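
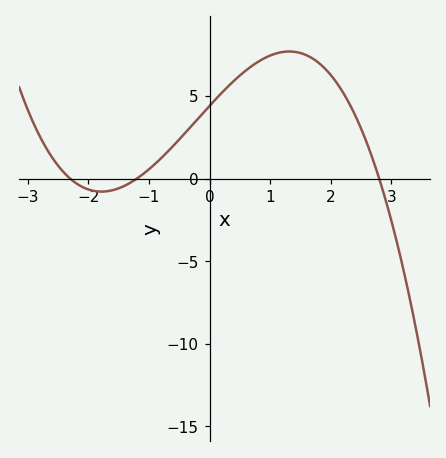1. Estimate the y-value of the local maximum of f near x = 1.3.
7.5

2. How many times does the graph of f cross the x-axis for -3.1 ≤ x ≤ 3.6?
3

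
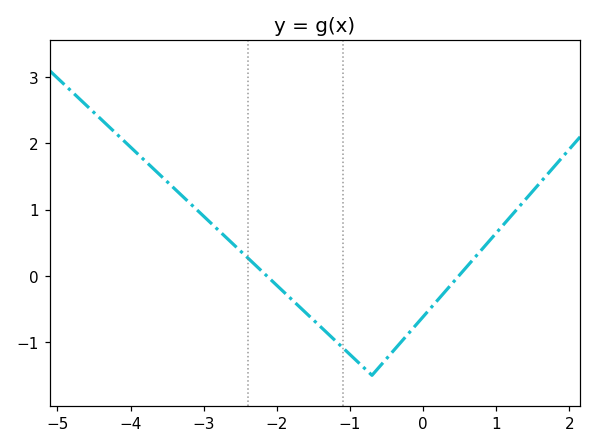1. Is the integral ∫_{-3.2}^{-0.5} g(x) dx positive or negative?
negative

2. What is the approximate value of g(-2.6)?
0.5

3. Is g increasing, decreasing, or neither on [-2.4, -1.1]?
decreasing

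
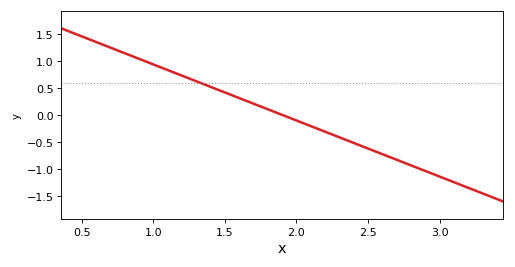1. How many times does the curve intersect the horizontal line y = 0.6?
1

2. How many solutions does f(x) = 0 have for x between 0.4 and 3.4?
1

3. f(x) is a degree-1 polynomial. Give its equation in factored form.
y = -1.04(x - 1.9)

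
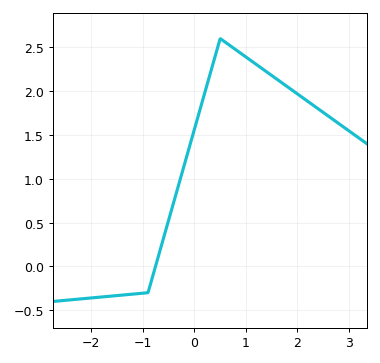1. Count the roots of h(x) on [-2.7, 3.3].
1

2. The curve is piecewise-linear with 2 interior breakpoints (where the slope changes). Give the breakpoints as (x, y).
(-0.9, -0.3); (0.5, 2.6)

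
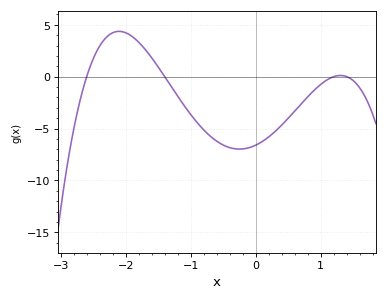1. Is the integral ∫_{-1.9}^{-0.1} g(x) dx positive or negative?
negative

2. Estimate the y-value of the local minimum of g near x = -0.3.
-7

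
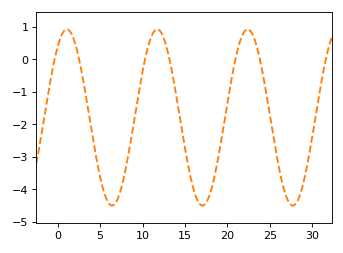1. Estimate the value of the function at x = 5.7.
-4.27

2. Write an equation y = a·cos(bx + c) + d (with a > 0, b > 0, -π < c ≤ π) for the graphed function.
y = 2.71cos(0.59x - 0.64) - 1.79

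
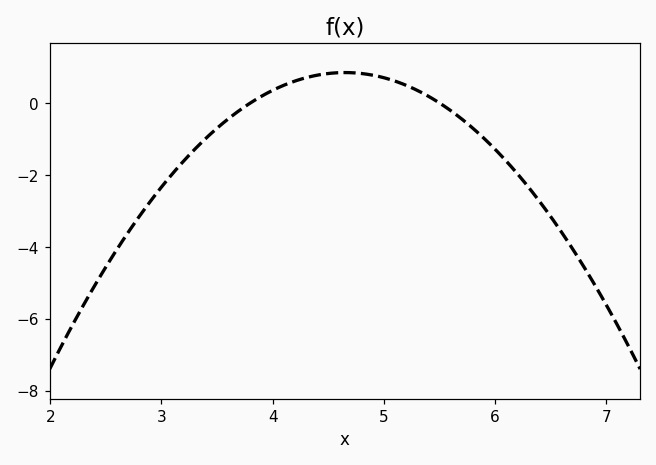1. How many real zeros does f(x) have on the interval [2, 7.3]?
2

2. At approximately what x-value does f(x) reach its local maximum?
4.6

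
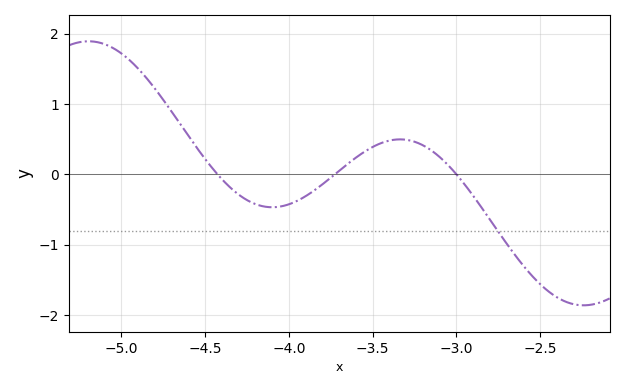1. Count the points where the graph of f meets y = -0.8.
1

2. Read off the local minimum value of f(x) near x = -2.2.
-1.86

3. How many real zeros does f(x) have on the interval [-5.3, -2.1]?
3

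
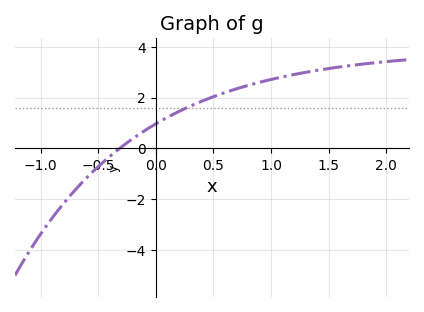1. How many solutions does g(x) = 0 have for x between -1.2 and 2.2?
1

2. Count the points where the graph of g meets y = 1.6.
1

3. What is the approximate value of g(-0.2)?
0.4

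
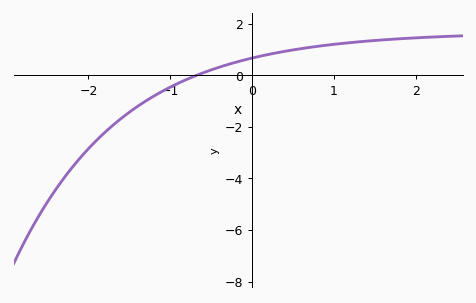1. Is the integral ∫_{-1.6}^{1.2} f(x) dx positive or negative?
positive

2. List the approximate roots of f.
-0.678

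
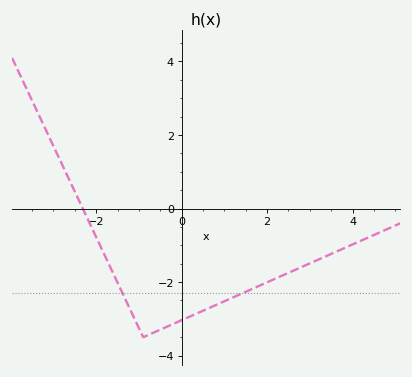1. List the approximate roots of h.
-2.4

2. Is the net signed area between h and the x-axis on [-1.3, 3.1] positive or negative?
negative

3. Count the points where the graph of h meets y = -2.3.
2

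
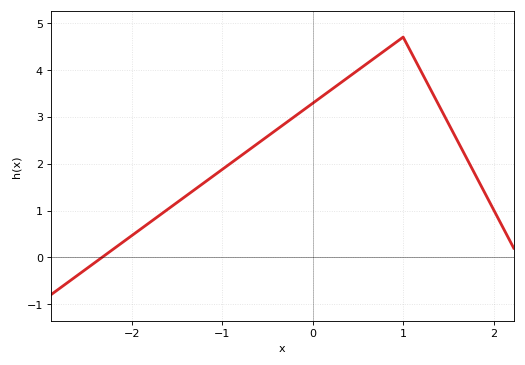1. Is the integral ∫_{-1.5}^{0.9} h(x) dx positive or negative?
positive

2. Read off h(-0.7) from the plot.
2.3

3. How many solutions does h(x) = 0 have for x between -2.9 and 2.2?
1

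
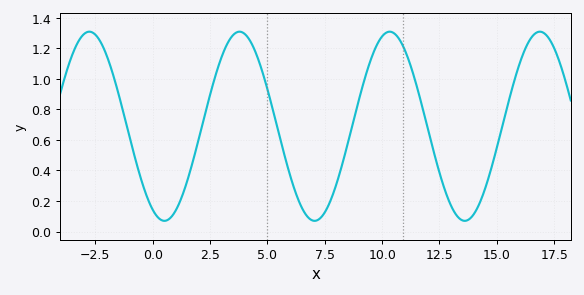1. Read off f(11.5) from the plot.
0.958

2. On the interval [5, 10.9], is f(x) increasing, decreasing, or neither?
neither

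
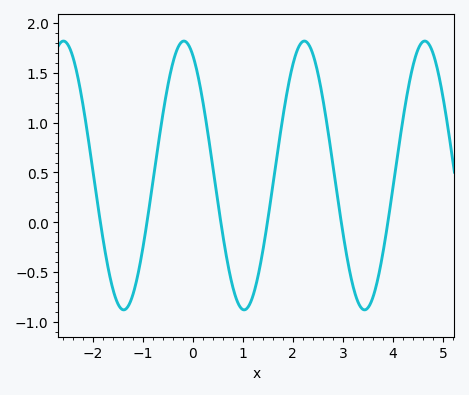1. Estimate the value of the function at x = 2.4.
1.69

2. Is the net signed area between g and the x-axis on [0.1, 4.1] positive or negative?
positive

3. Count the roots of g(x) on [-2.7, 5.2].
6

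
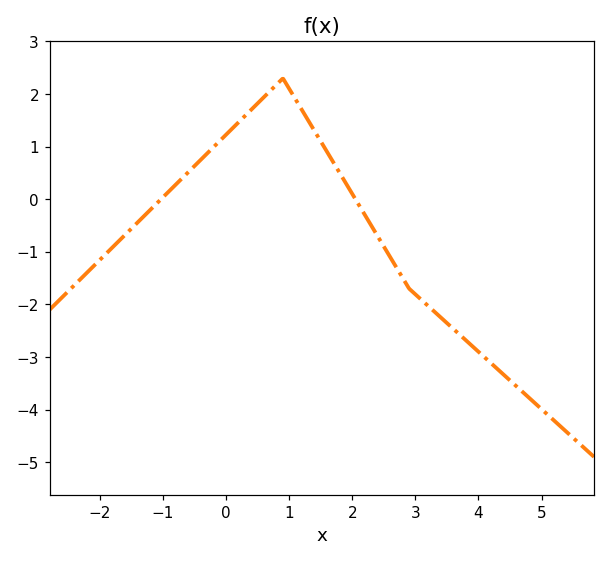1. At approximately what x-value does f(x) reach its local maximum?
0.9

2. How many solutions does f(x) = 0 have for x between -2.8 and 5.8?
2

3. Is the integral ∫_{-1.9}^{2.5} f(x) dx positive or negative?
positive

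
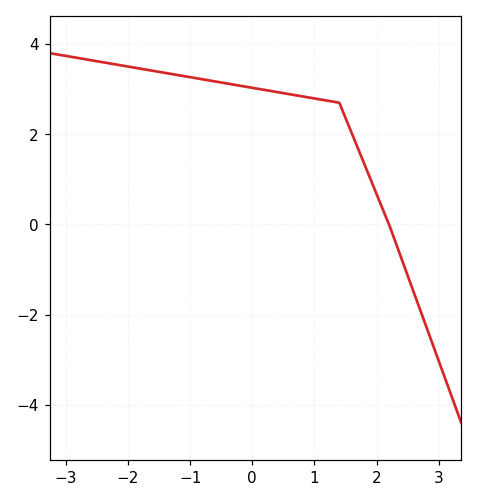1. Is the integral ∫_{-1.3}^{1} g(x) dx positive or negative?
positive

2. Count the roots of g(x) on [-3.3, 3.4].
1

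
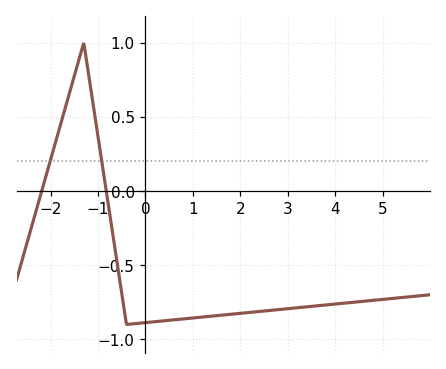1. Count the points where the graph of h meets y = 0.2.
2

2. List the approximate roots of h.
-2.2, -0.8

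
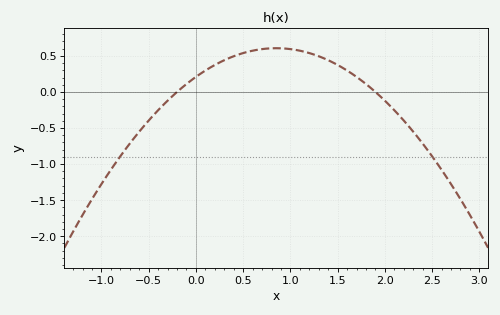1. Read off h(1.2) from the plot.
0.55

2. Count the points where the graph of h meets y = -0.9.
2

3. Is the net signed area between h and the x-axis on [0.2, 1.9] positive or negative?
positive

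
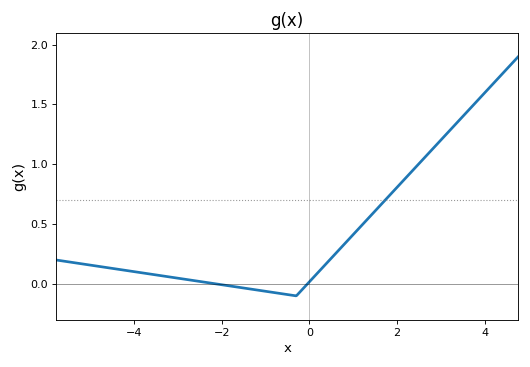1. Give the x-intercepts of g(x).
-2.2, 0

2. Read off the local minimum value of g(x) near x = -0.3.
-0.1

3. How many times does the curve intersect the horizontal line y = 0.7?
1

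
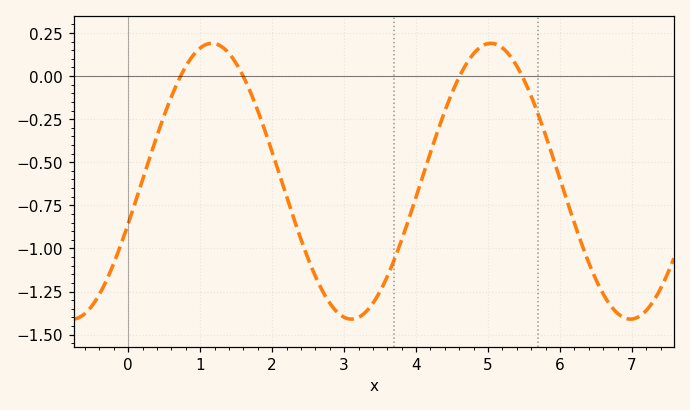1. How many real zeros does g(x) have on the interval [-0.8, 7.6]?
4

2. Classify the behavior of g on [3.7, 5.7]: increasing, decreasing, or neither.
neither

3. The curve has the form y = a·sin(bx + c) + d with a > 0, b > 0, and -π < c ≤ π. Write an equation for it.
y = 0.8sin(1.6x - 0.31) - 0.61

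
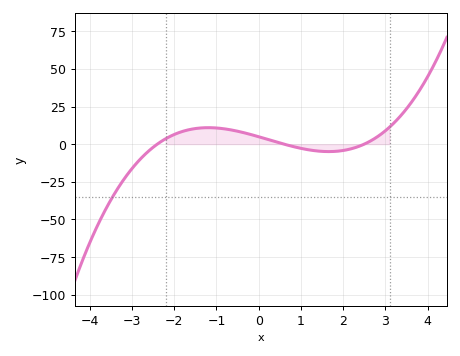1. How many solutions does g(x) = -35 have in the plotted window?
1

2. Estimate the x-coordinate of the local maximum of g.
-1.2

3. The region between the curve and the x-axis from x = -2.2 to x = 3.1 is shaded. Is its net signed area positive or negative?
positive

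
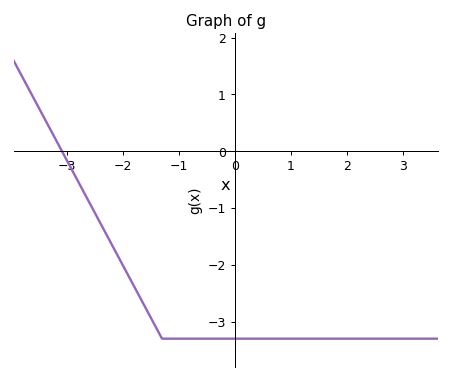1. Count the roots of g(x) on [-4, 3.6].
1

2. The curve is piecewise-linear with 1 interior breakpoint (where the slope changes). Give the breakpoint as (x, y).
(-1.3, -3.3)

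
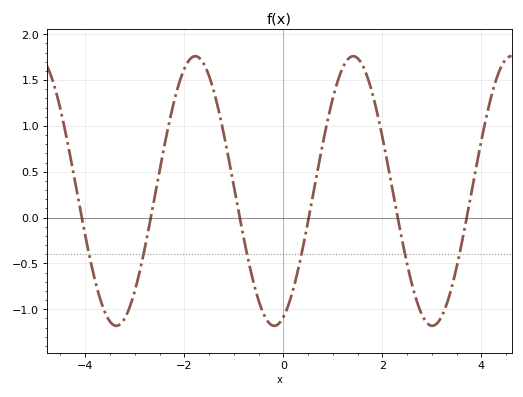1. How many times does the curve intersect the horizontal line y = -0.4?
6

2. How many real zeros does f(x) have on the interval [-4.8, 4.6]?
6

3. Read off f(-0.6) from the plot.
-0.712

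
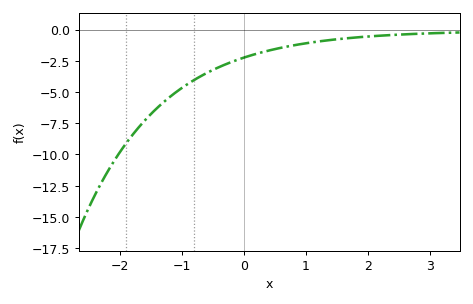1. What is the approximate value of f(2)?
-0.6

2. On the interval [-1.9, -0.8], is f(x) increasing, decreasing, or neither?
increasing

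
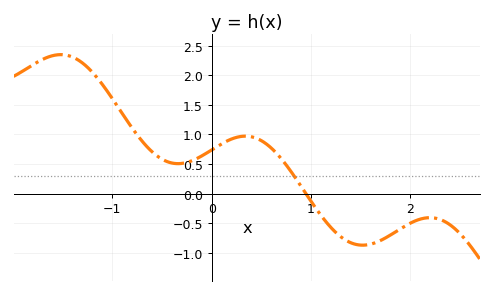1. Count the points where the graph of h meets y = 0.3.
1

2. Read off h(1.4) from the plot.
-0.826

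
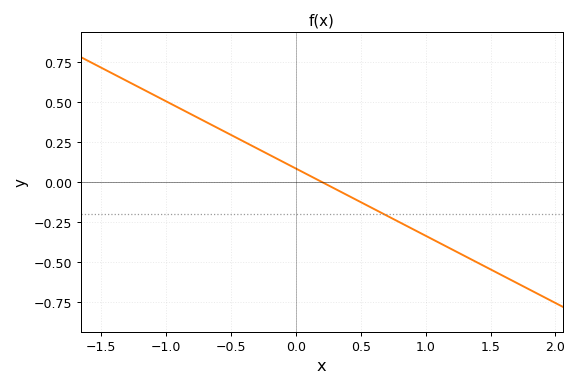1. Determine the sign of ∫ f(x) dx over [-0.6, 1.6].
negative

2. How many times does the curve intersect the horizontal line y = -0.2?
1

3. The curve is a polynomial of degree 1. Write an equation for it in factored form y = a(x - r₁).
y = -0.42(x - 0.2)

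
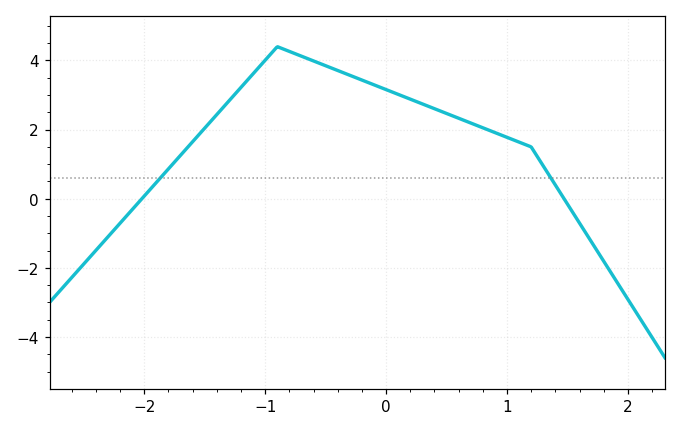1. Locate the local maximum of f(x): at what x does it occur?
-0.9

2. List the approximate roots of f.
-2.02, 1.47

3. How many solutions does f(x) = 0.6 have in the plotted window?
2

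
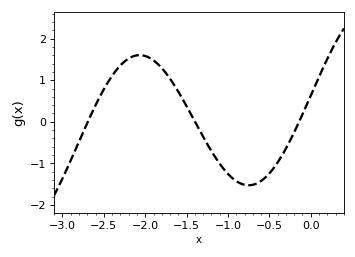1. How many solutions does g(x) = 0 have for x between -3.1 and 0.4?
3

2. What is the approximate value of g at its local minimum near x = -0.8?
-1.53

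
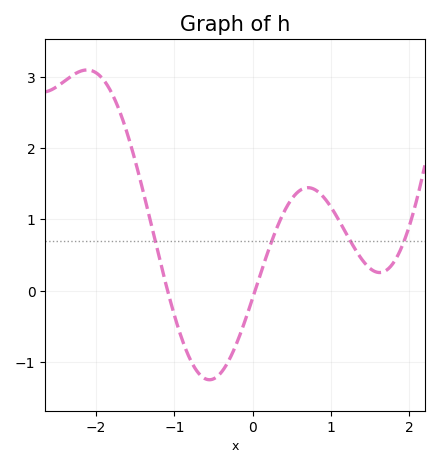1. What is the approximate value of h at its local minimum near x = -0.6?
-1.25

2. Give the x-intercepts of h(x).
-1.09, 0.031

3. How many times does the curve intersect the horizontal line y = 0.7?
4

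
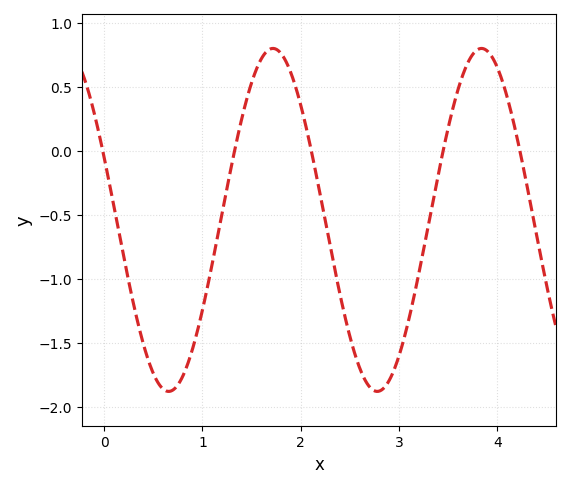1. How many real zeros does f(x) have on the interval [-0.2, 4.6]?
5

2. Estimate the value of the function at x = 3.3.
-0.6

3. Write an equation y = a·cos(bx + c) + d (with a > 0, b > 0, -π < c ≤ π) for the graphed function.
y = 1.34cos(3x + 1.2) - 0.54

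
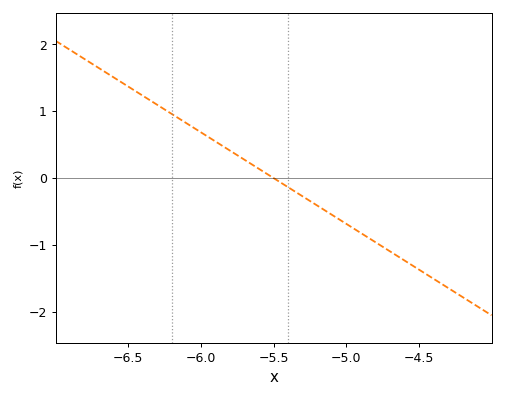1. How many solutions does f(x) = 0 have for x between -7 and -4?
1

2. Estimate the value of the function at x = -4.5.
-1.4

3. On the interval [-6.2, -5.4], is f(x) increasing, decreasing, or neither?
decreasing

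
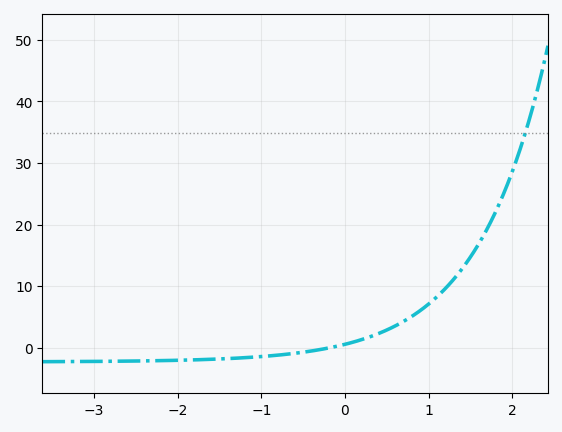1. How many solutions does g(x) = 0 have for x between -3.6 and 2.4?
1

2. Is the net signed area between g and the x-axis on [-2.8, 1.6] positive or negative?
positive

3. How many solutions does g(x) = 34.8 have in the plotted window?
1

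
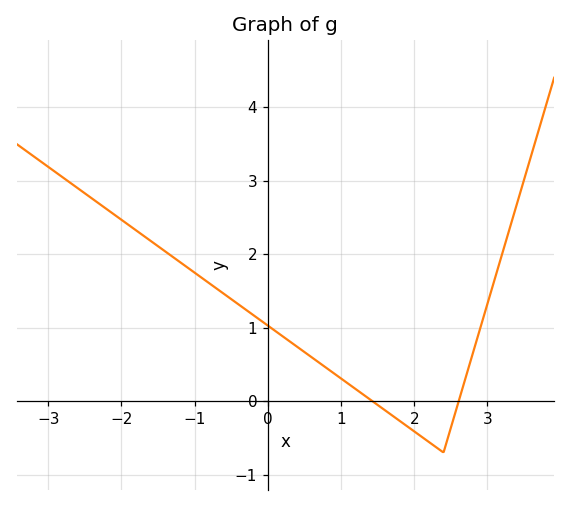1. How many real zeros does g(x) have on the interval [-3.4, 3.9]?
2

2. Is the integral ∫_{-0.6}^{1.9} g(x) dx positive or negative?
positive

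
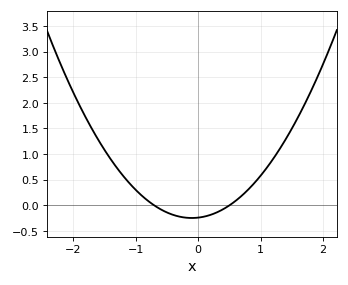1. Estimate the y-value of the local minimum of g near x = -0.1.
-0.25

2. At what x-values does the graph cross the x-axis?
-0.7, 0.5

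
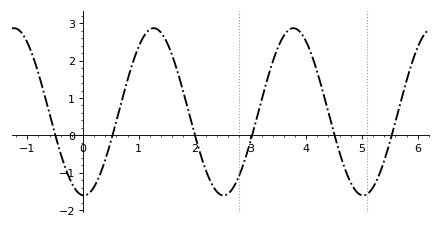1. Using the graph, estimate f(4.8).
-1.27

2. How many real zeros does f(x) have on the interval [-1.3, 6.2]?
6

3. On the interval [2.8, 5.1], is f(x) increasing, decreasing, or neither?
neither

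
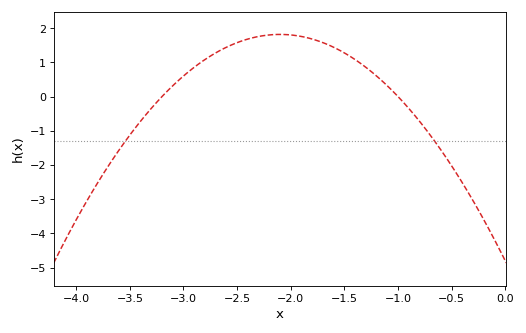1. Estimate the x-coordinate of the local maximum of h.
-2.1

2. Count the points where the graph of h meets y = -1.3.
2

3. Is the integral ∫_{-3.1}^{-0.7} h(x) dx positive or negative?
positive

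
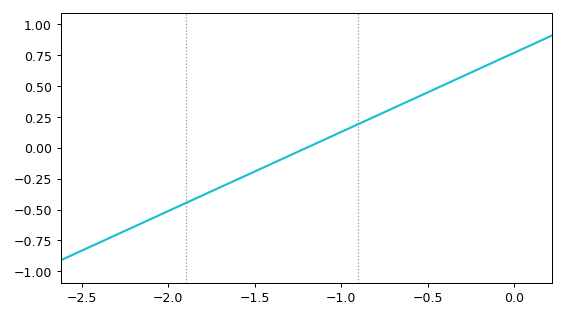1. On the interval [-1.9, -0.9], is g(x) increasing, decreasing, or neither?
increasing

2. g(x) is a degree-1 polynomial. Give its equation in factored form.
y = 0.64(x + 1.2)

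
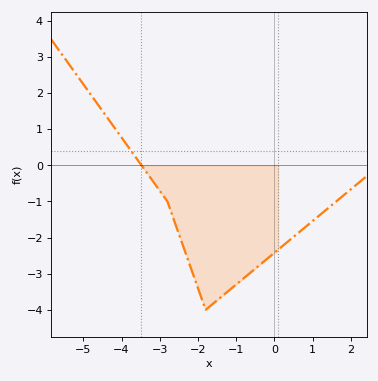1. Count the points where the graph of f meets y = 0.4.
1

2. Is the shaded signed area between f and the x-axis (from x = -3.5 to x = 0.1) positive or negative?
negative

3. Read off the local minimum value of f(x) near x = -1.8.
-4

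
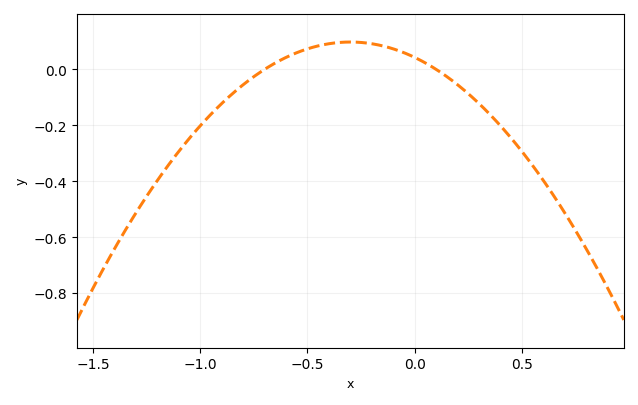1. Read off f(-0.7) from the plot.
0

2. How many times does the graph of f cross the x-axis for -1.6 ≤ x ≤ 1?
2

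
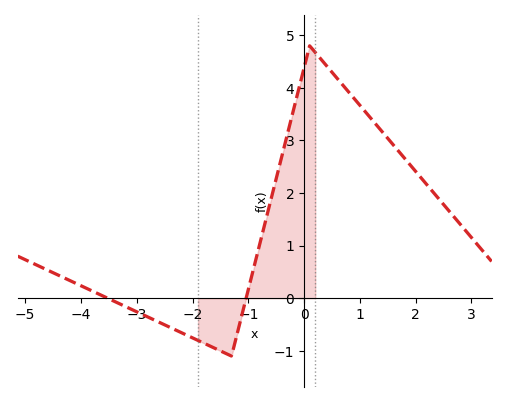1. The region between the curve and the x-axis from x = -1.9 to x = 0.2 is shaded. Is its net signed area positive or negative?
positive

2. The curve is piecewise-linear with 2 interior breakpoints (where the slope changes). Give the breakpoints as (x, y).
(-1.3, -1.1); (0.1, 4.8)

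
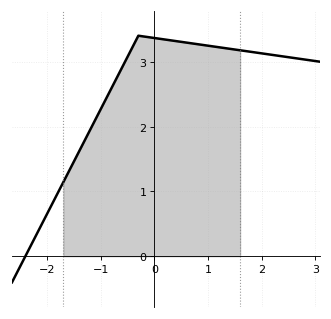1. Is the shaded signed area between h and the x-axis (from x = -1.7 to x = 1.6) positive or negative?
positive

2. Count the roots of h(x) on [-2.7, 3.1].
1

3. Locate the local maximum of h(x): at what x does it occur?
-0.3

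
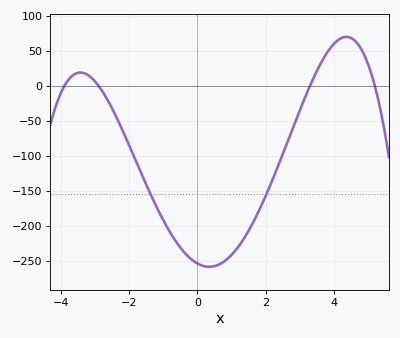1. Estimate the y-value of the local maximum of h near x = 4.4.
70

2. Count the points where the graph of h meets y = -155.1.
2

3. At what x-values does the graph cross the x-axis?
-4, -2.8, 3.2, 5.2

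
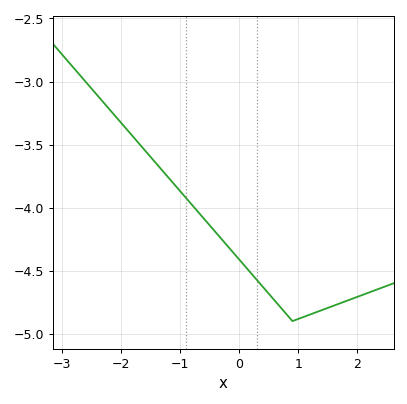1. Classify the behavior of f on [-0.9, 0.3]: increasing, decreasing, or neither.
decreasing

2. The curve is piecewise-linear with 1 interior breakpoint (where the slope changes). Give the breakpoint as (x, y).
(0.9, -4.9)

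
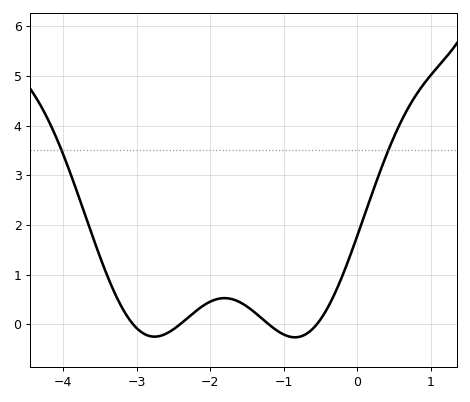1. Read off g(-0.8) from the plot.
-0.3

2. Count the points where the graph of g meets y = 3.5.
2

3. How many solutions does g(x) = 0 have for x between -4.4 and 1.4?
4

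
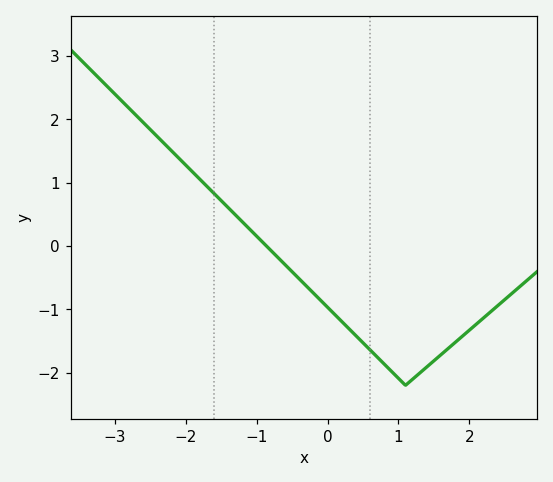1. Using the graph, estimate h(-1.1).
0.267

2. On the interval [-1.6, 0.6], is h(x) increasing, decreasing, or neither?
decreasing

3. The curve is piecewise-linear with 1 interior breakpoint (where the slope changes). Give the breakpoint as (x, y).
(1.1, -2.2)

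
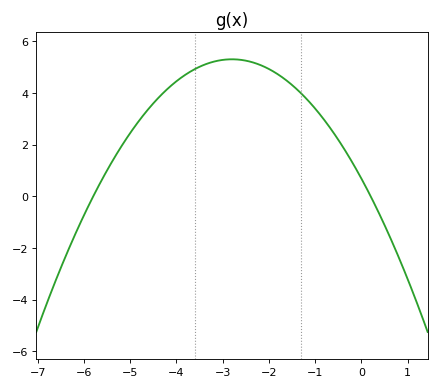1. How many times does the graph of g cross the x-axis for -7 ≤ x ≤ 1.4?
2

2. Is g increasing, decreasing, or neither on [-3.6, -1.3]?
neither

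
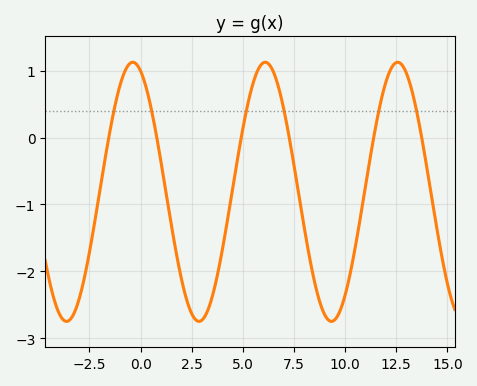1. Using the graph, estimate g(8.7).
-2.4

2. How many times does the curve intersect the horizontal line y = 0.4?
6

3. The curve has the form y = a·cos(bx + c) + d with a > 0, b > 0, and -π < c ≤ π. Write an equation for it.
y = 1.94cos(0.97x + 0.37) - 0.81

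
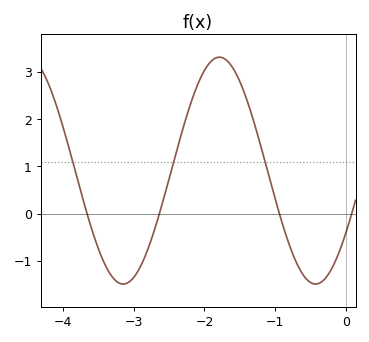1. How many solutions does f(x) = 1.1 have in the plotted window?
3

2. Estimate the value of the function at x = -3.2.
-1.47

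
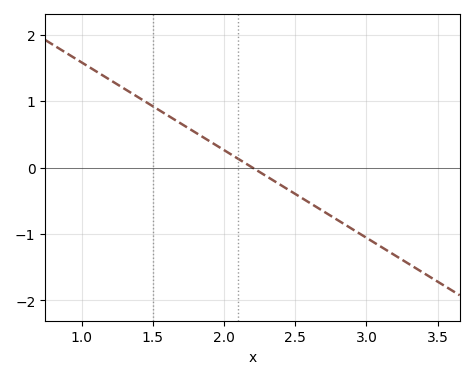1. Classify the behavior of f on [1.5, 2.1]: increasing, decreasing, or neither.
decreasing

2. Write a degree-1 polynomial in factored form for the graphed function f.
y = -1.32(x - 2.2)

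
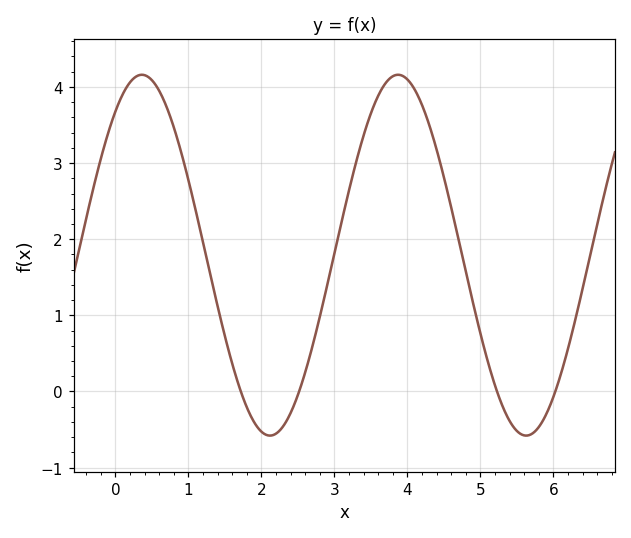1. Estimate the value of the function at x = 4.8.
1.58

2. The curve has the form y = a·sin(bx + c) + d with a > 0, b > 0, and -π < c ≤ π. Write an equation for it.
y = 2.37sin(1.79x + 0.922) + 1.79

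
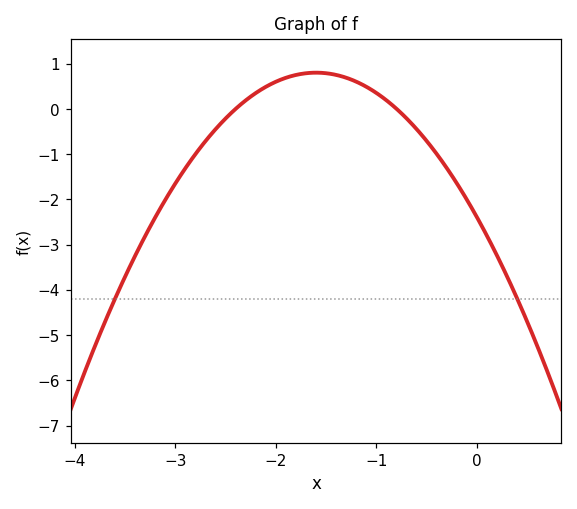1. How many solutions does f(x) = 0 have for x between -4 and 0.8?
2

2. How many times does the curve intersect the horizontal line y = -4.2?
2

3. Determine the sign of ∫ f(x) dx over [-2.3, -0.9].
positive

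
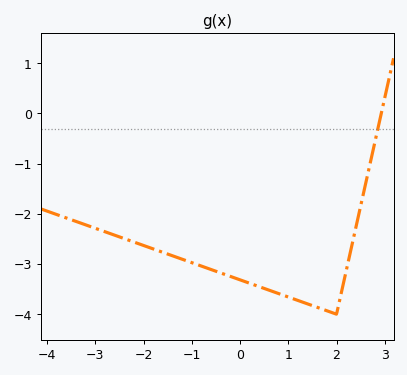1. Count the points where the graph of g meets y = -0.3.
1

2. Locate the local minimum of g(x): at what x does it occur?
2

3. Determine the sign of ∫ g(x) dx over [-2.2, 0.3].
negative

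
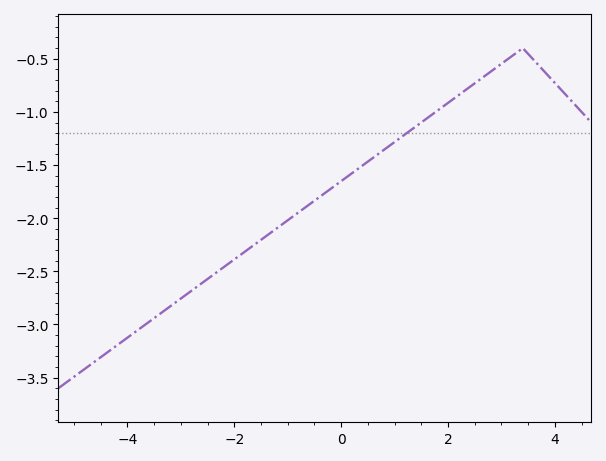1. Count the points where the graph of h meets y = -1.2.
1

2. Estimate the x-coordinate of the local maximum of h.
3.4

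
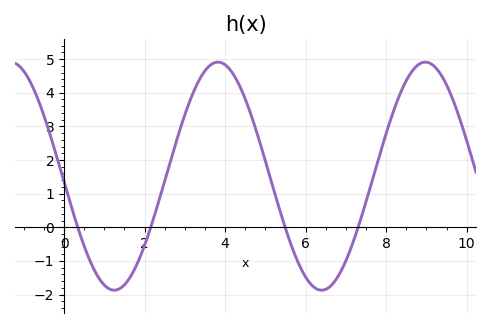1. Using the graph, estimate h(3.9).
4.9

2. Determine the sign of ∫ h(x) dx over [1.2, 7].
positive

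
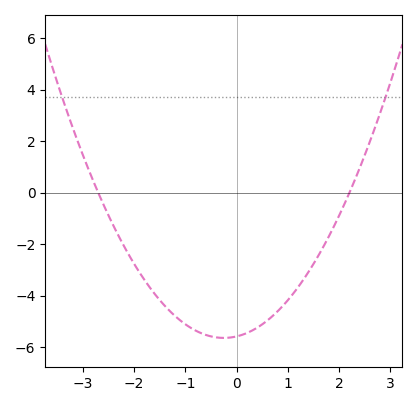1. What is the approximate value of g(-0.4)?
-5.62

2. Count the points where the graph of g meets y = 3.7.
2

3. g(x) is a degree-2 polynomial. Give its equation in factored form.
y = 0.94(x + 2.7)(x - 2.2)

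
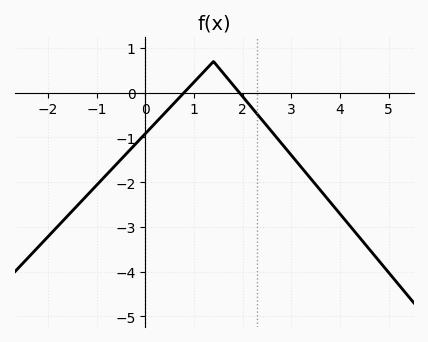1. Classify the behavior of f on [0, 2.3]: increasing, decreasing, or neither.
neither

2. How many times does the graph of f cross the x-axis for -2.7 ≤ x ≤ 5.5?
2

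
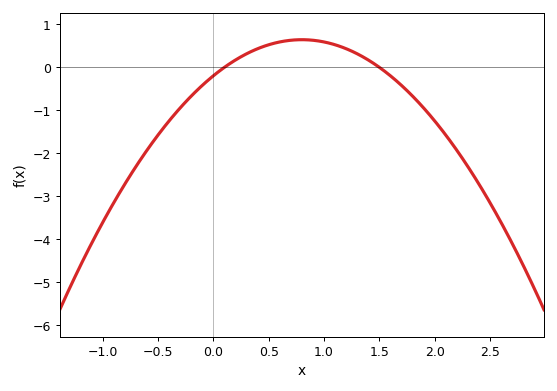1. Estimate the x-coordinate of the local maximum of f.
0.8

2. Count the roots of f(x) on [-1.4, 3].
2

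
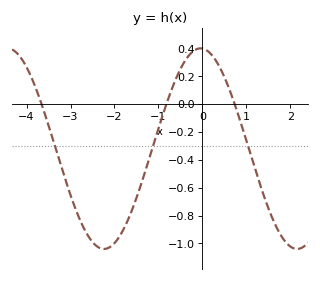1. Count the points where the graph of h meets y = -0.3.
3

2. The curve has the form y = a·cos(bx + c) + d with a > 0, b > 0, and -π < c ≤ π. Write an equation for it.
y = 0.72cos(1.43x + 0.06) - 0.32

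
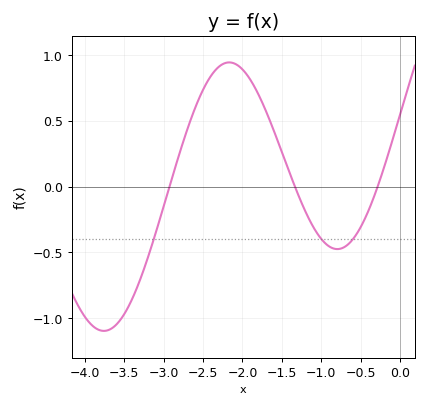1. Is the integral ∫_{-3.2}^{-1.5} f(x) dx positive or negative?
positive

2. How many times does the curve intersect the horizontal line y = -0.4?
3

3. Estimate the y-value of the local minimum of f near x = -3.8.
-1.1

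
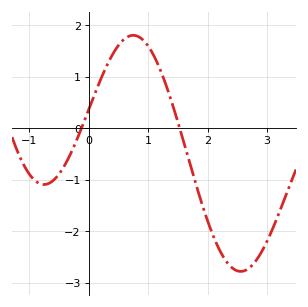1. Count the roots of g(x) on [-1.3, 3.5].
2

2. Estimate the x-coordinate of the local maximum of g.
0.7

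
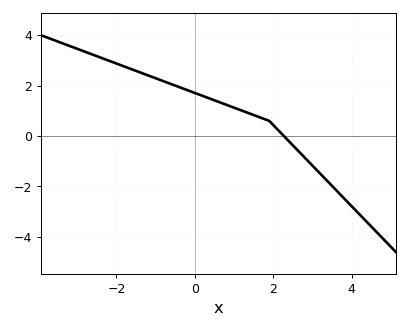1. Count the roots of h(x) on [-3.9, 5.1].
1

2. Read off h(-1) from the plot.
2.29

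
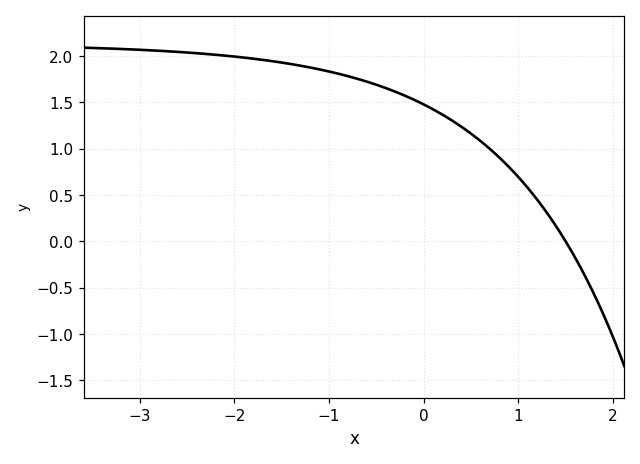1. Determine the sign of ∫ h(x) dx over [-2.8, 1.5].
positive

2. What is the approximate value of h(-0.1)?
1.53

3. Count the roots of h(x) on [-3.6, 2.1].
1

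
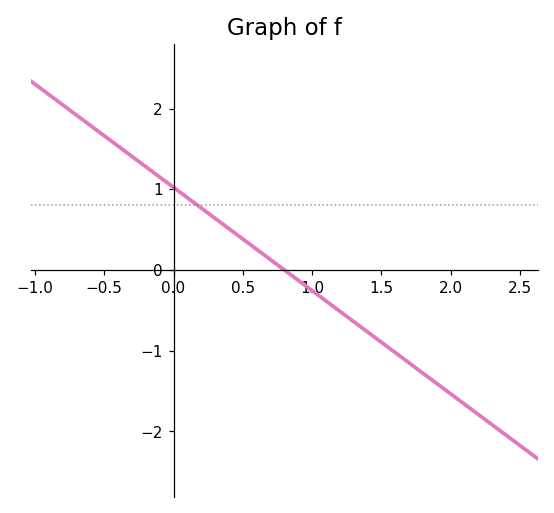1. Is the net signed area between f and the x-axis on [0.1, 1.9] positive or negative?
negative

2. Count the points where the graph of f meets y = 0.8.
1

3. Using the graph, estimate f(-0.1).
1.2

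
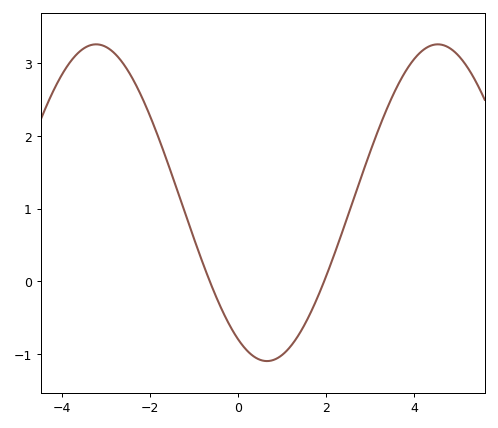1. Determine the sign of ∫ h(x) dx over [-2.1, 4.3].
positive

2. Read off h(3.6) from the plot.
2.67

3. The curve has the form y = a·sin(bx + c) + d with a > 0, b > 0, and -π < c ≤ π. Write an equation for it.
y = 2.18sin(0.81x - 2.1) + 1.08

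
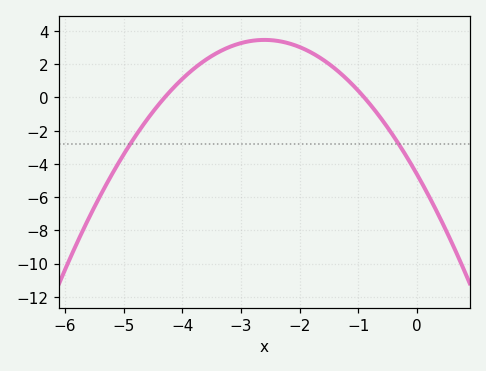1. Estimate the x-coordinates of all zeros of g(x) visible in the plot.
-4.3, -0.9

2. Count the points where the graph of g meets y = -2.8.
2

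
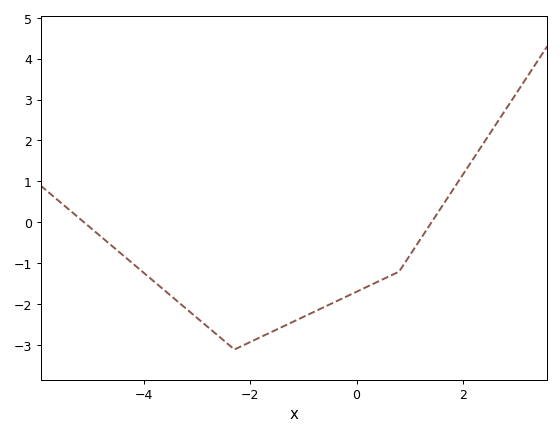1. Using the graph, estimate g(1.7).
0.574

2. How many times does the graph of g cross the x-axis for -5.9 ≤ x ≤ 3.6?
2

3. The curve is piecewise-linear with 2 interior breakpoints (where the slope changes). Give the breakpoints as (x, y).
(-2.3, -3.1); (0.8, -1.2)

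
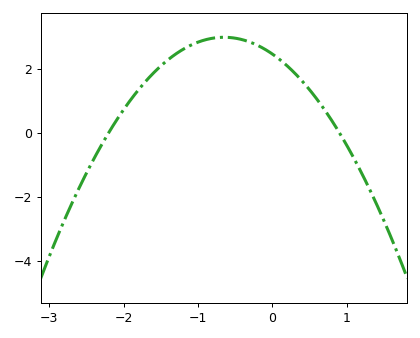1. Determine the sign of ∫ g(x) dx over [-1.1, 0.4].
positive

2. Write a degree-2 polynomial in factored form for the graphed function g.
y = -1.24(x + 2.2)(x - 0.9)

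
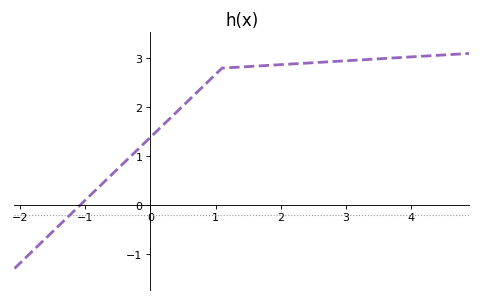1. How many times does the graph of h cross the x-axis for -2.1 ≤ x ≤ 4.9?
1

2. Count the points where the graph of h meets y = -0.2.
1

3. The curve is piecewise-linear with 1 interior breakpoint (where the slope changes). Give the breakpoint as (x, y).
(1.1, 2.8)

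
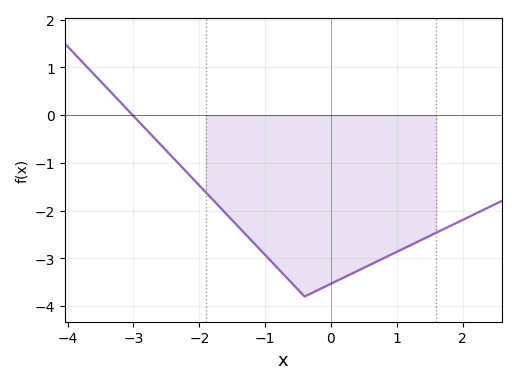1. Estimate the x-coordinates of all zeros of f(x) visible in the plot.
-3.01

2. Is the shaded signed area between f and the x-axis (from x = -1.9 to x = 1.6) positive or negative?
negative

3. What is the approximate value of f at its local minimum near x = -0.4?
-3.8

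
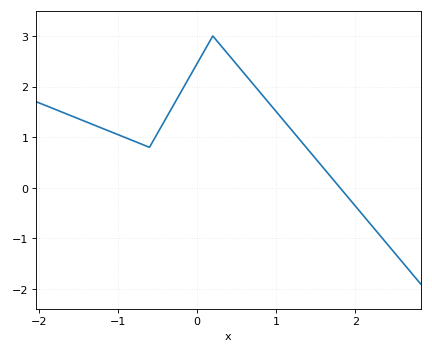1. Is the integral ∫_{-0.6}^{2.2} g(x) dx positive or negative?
positive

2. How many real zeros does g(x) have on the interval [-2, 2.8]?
1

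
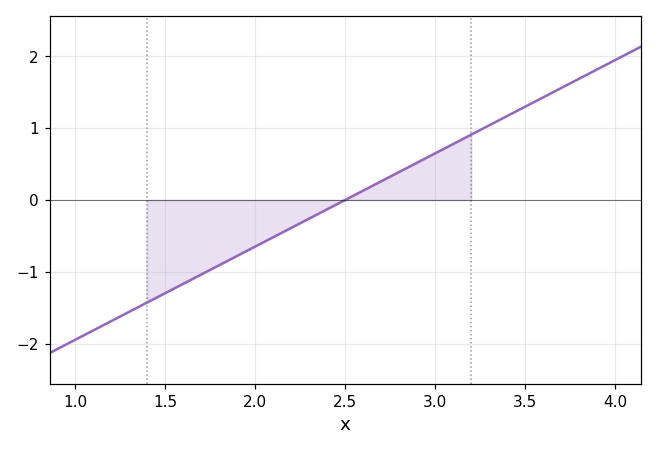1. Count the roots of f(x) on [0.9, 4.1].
1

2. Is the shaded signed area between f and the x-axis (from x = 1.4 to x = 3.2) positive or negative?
negative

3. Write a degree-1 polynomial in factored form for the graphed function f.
y = 1.3(x - 2.5)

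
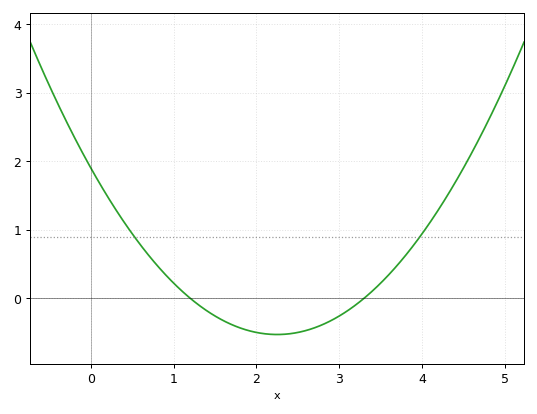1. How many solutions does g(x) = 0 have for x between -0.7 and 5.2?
2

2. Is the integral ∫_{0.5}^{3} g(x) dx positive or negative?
negative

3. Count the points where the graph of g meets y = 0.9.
2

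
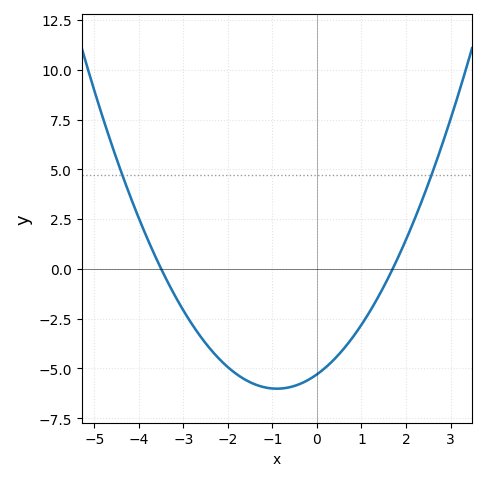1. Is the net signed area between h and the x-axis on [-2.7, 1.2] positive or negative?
negative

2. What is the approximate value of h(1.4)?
-1.31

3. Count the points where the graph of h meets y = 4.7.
2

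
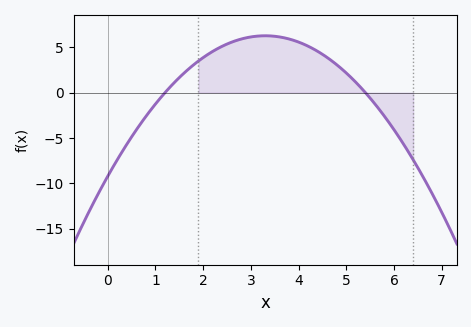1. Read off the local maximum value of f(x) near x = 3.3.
6.5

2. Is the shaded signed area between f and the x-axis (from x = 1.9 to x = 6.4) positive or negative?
positive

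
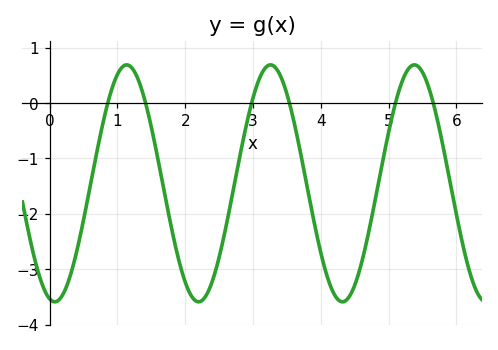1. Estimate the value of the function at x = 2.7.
-1.63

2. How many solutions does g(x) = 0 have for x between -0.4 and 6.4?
6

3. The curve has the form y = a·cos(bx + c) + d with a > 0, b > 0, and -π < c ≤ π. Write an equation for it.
y = 2.14cos(2.96x + 2.92) - 1.45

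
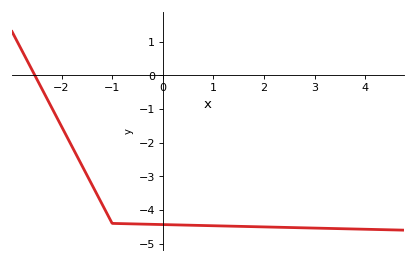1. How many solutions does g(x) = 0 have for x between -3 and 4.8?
1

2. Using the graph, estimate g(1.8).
-4.5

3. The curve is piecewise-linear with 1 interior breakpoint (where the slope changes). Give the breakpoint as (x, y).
(-1, -4.4)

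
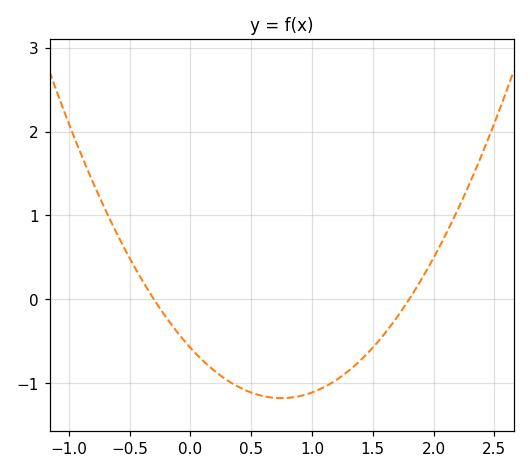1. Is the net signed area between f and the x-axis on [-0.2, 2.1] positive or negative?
negative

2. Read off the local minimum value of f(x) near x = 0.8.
-1.2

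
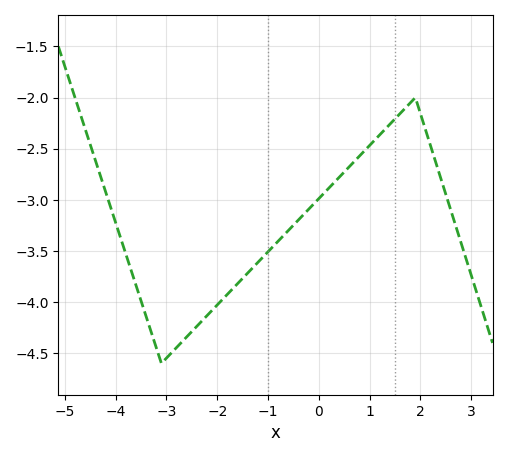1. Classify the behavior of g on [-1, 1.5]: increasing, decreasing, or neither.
increasing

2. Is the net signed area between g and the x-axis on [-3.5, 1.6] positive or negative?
negative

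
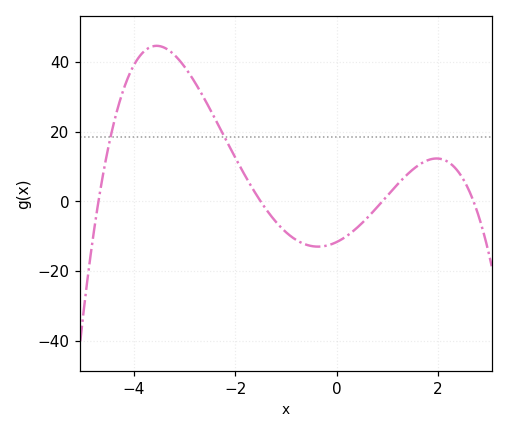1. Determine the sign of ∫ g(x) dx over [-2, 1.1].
negative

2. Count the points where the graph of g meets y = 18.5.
2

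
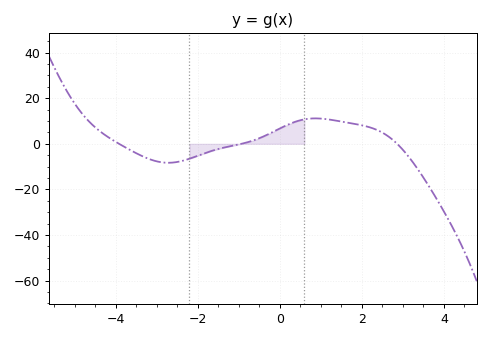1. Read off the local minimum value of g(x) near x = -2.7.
-8.32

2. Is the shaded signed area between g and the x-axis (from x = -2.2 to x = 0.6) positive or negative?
positive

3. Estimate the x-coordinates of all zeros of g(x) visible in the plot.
-3.92, -0.935, 2.86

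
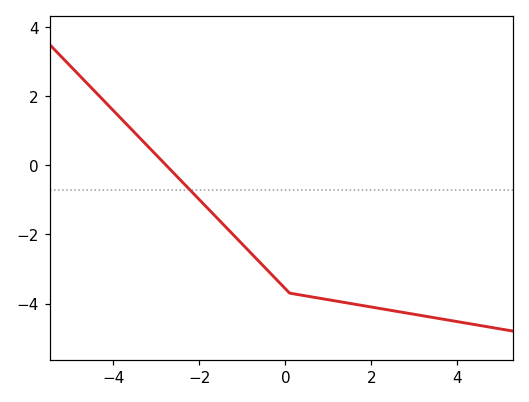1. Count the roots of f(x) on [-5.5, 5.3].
1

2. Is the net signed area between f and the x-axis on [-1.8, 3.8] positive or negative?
negative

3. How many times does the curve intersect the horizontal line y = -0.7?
1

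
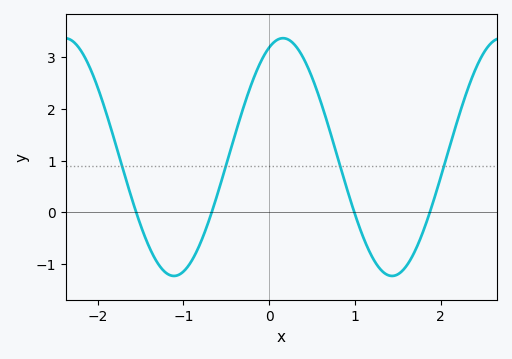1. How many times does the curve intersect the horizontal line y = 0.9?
4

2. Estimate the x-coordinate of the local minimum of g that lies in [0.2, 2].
1.44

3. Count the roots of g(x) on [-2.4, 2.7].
4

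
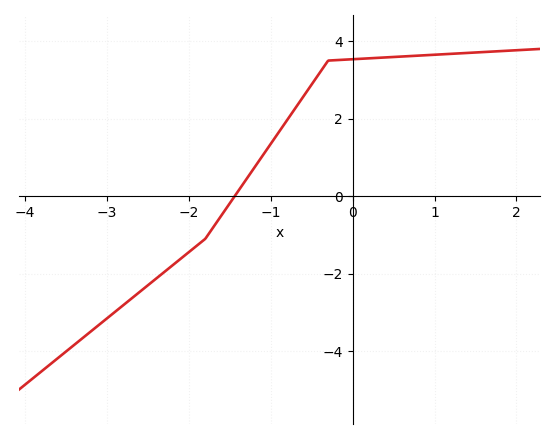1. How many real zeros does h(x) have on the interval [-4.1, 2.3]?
1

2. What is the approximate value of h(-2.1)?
-1.6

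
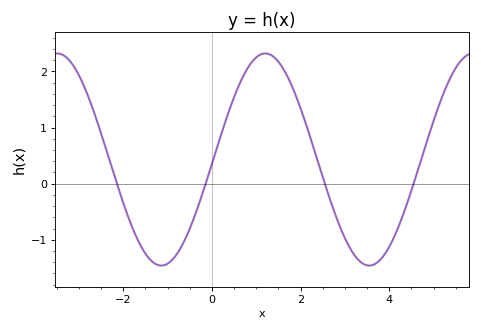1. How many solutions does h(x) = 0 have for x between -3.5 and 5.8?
4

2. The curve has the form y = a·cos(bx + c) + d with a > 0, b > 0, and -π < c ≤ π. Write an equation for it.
y = 1.89cos(1.3x - 1.6) + 0.43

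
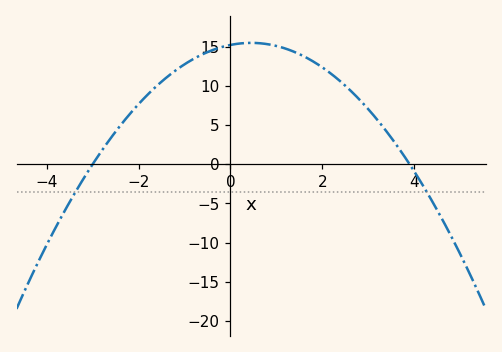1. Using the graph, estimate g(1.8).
13.1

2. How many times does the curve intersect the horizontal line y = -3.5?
2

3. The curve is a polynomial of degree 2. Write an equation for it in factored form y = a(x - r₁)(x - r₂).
y = -1.3(x + 3)(x - 3.9)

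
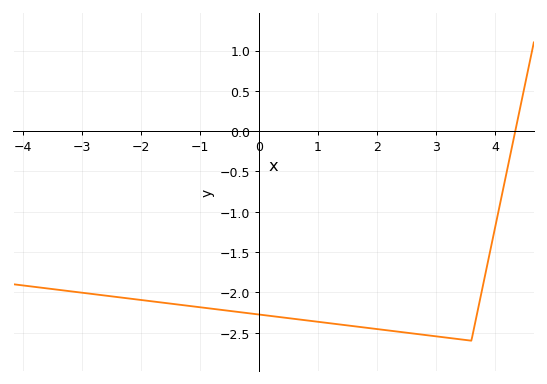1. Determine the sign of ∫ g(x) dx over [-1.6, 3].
negative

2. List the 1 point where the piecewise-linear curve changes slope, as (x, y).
(3.6, -2.6)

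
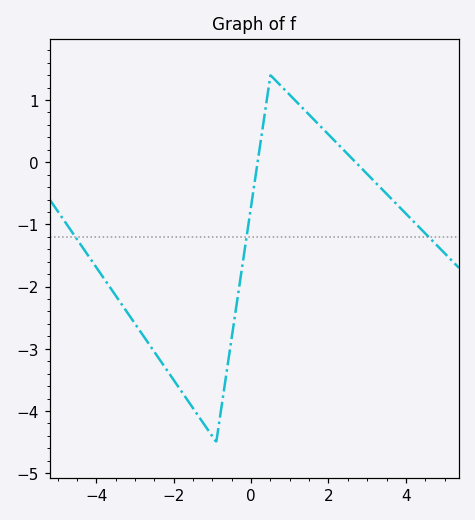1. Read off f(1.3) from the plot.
0.891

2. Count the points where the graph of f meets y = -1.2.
3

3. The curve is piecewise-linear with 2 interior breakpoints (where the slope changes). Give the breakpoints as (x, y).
(-0.9, -4.5); (0.5, 1.4)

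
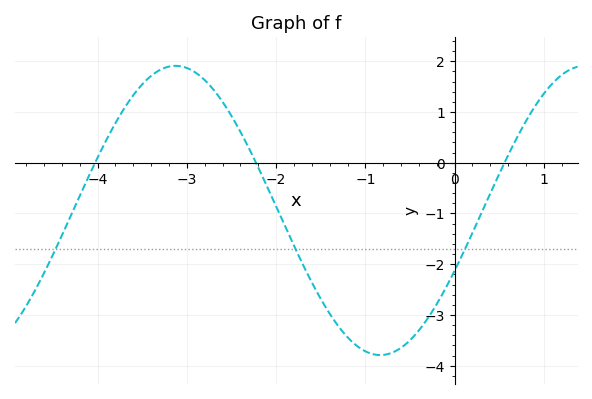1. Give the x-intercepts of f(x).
-4, -2.2, 0.6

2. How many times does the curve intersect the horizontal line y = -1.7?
3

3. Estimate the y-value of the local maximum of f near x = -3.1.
1.9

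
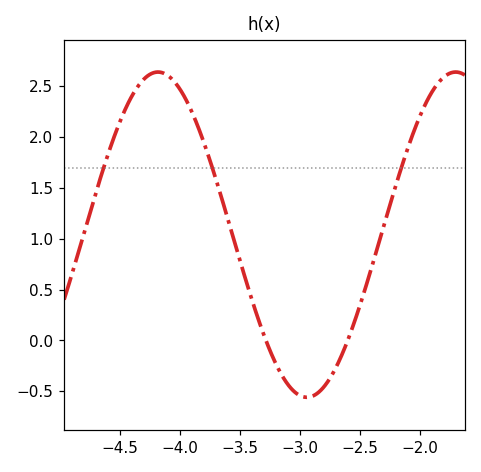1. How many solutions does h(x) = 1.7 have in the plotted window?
3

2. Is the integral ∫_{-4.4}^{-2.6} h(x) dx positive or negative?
positive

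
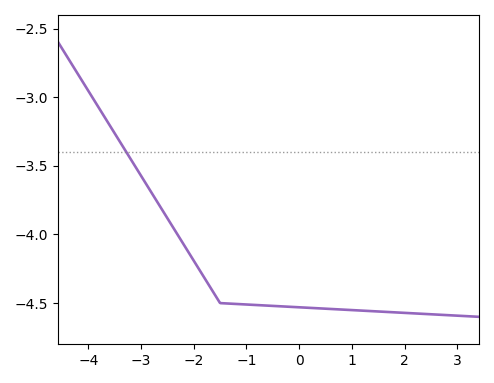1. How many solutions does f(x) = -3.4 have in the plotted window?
1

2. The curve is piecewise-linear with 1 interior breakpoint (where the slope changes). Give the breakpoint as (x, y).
(-1.5, -4.5)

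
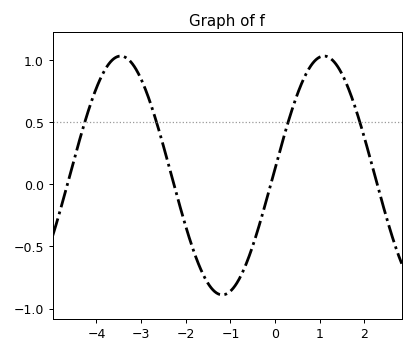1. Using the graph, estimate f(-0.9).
-0.818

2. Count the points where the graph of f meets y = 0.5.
4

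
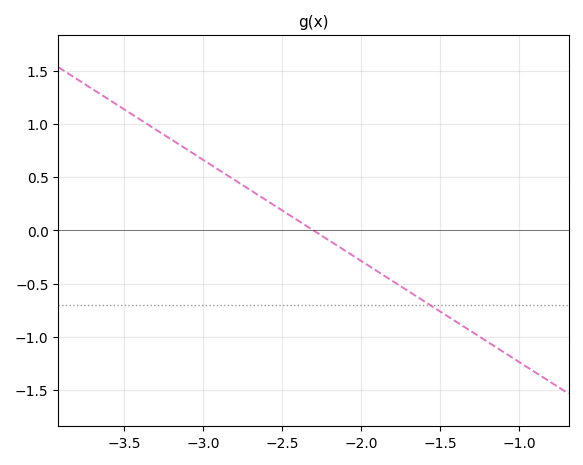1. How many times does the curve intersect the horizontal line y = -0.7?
1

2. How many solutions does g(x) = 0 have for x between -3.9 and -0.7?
1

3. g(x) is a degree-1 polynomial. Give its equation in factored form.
y = -0.95(x + 2.3)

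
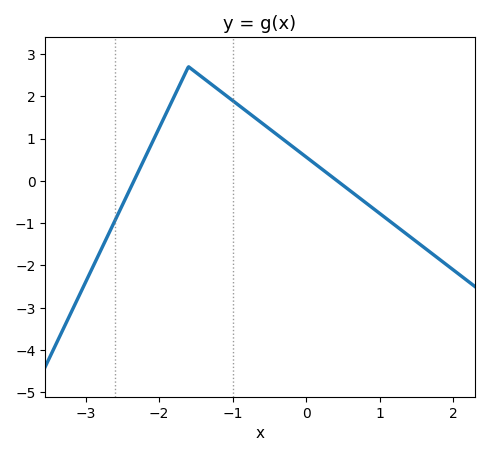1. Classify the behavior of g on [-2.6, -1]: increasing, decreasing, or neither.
neither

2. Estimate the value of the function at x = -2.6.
-0.9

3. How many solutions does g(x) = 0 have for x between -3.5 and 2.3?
2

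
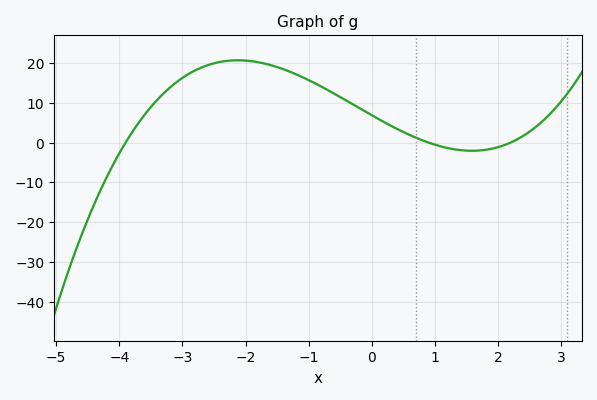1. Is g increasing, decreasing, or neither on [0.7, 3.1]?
neither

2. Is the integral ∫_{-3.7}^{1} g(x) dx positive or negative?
positive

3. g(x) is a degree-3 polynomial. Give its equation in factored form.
y = 0.89(x + 3.9)(x - 0.9)(x - 2.2)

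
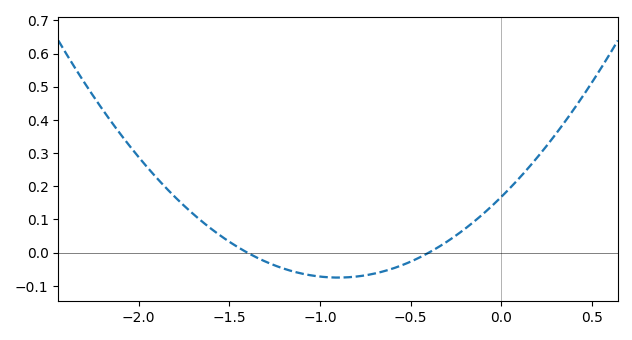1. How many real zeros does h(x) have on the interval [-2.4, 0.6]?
2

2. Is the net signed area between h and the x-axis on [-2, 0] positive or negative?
positive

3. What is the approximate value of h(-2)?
0.29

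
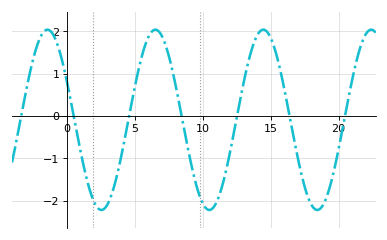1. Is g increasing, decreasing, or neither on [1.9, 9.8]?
neither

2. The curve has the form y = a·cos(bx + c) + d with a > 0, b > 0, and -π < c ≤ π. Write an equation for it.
y = 2.13cos(0.79x + 1.15) - 0.09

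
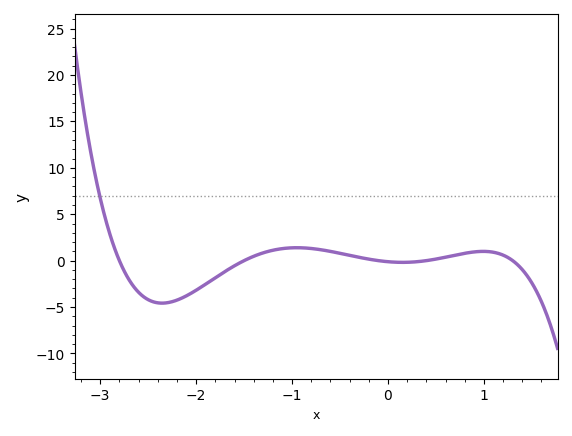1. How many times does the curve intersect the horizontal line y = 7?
1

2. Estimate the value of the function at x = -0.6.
0.997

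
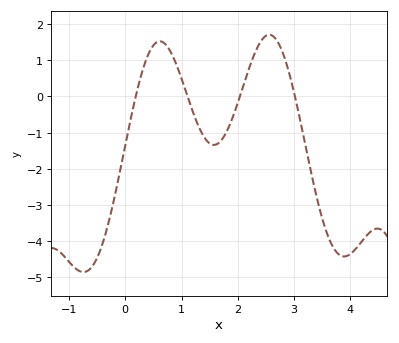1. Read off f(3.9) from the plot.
-4.4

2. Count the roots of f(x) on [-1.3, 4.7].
4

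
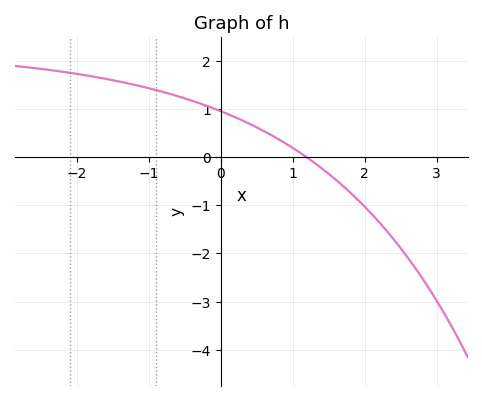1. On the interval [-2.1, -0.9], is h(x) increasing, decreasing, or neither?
decreasing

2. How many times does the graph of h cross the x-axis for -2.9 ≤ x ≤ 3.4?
1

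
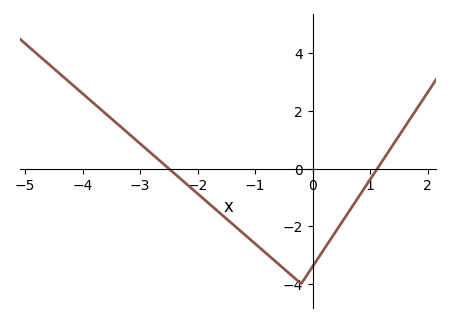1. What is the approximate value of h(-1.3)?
-2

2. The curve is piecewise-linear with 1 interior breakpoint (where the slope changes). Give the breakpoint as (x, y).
(-0.2, -4)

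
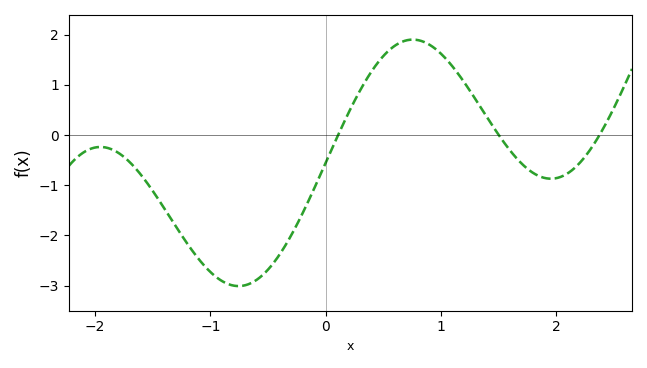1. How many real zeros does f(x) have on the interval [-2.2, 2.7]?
3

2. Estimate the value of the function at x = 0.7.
1.9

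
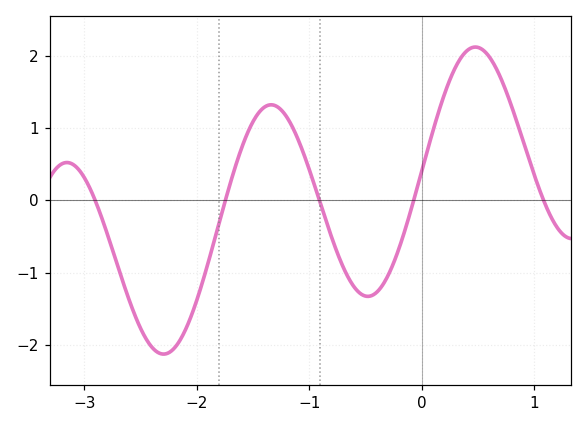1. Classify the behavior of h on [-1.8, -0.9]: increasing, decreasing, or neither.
neither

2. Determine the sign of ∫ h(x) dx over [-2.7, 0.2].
negative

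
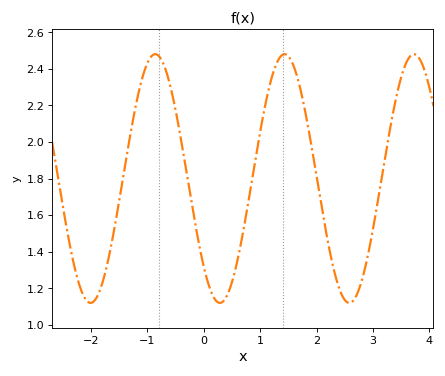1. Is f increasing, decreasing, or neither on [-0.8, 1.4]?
neither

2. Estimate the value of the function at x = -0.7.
2.42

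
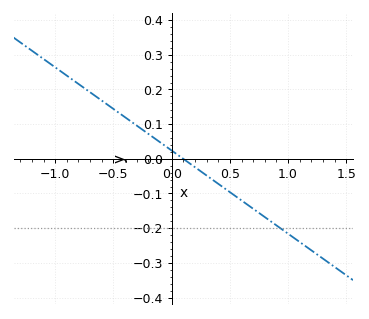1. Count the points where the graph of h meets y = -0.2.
1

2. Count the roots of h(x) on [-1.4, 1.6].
1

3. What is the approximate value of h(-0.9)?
0.24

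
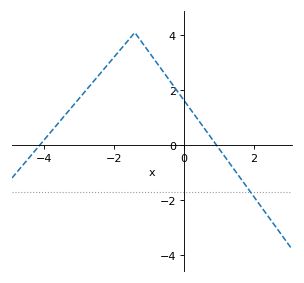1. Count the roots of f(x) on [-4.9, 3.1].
2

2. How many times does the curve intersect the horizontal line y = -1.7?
1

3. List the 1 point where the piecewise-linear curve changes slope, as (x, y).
(-1.4, 4.1)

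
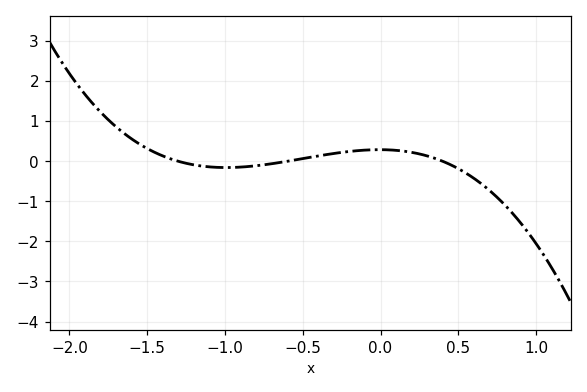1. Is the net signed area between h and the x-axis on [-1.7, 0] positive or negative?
positive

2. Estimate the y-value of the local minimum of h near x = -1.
-0.2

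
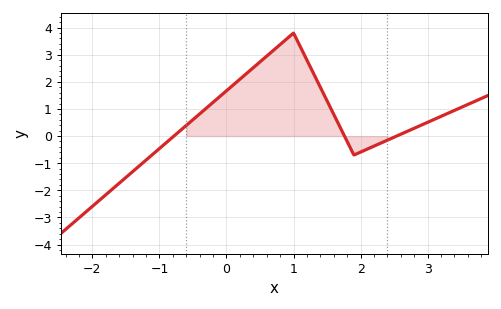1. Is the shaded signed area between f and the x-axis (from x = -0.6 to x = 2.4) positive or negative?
positive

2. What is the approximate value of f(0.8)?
3.37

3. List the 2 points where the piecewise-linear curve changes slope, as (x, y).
(1, 3.8); (1.9, -0.7)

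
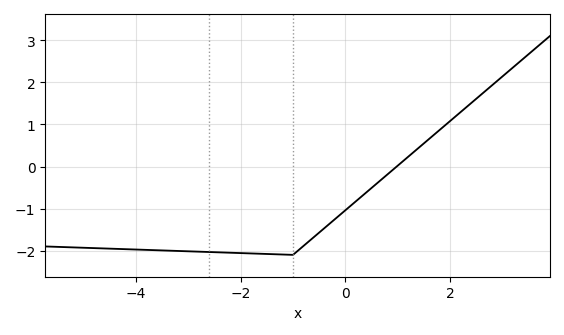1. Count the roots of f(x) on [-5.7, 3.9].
1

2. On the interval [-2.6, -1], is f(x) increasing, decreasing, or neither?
decreasing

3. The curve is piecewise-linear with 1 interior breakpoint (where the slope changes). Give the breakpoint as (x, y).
(-1, -2.1)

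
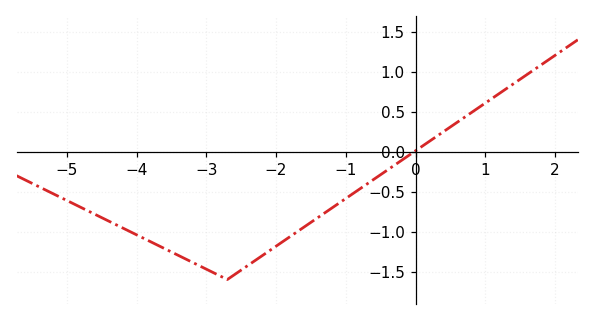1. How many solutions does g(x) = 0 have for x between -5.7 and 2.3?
1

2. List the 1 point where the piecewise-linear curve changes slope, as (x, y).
(-2.7, -1.6)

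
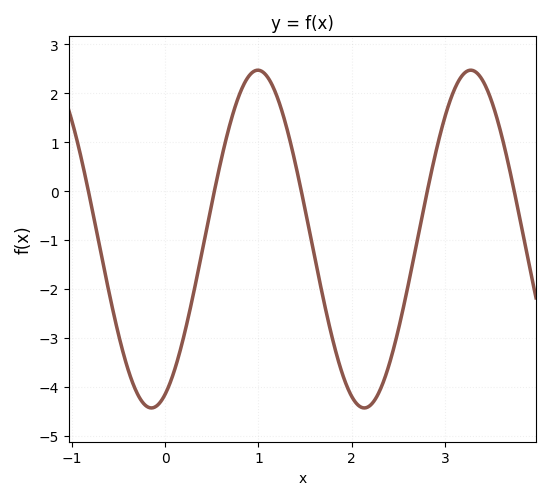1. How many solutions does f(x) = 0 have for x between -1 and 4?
5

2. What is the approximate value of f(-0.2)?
-4.4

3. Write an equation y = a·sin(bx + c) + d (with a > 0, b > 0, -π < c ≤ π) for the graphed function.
y = 3.45sin(2.8x - 1.2) - 0.98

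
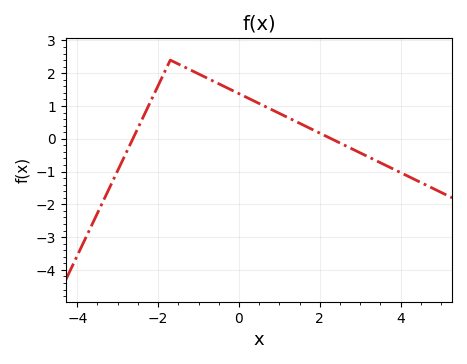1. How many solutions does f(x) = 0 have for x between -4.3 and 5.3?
2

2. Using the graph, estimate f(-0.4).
1.6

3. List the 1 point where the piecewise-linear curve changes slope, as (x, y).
(-1.7, 2.4)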